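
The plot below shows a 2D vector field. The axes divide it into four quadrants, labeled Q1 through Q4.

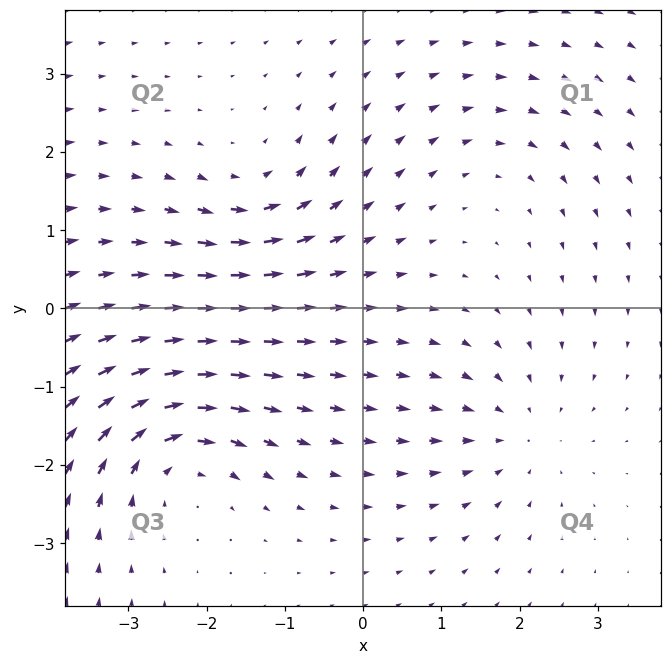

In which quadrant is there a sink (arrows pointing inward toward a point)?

Q4

The sink sits at approximately (2.0, -1.6), which lies in quadrant Q4. The divergence there is about -3, negative as expected for a sink.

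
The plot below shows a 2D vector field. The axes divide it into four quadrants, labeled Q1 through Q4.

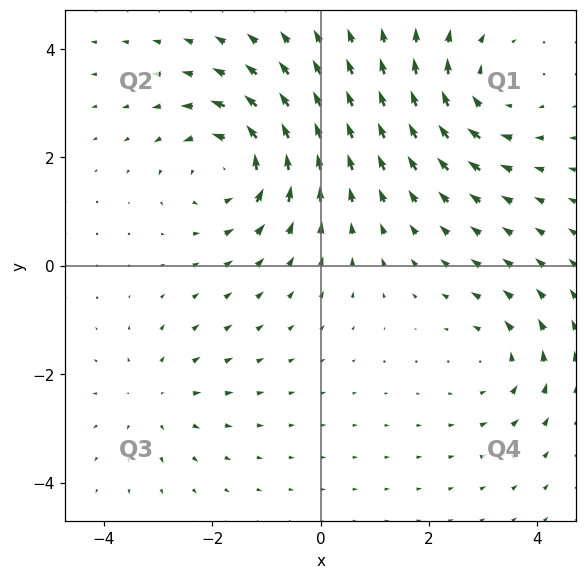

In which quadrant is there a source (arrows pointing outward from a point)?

The source sits at approximately (-3.0, -2.4), which lies in quadrant Q3. The divergence there is about +2, positive as expected for a source.

Q3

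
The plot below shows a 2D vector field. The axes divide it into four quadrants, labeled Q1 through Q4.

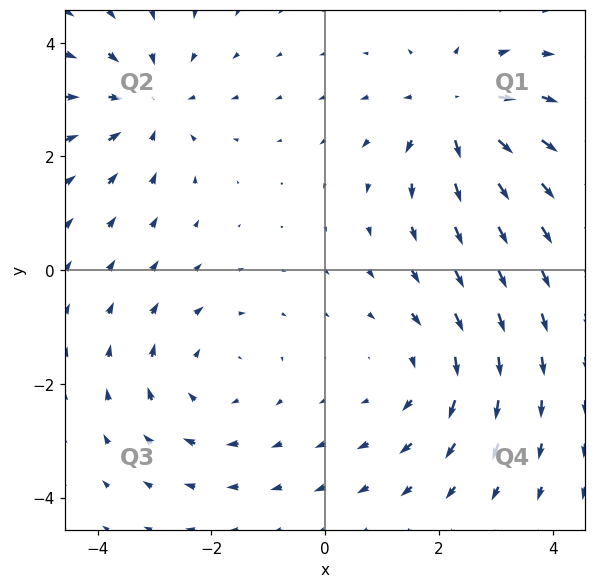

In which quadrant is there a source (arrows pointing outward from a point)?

Q1

The source sits at approximately (2.3, 2.8), which lies in quadrant Q1. The divergence there is about +5, positive as expected for a source.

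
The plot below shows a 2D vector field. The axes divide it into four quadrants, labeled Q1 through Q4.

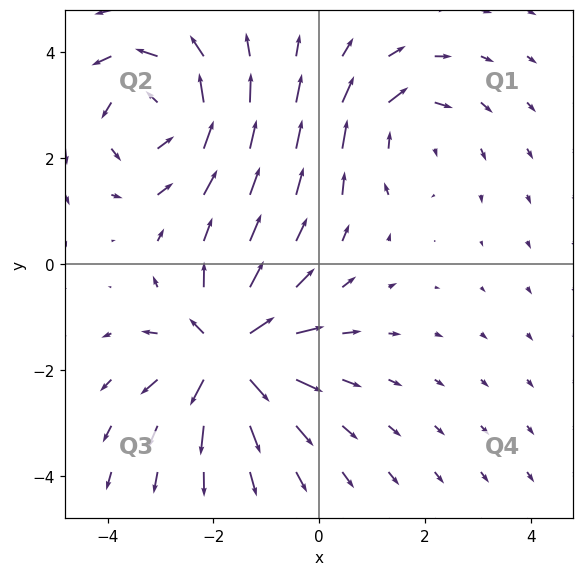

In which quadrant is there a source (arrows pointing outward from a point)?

The source sits at approximately (-1.7, -1.7), which lies in quadrant Q3. The divergence there is about +6, positive as expected for a source.

Q3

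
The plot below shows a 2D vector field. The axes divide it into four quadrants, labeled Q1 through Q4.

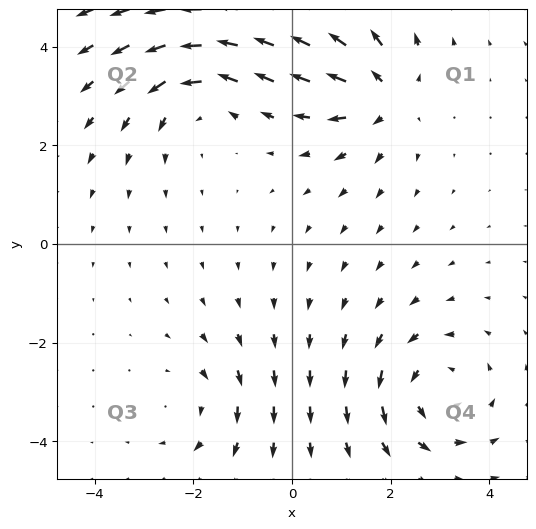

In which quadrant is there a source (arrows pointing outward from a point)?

The source sits at approximately (1.9, 3.0), which lies in quadrant Q1. The divergence there is about +6, positive as expected for a source.

Q1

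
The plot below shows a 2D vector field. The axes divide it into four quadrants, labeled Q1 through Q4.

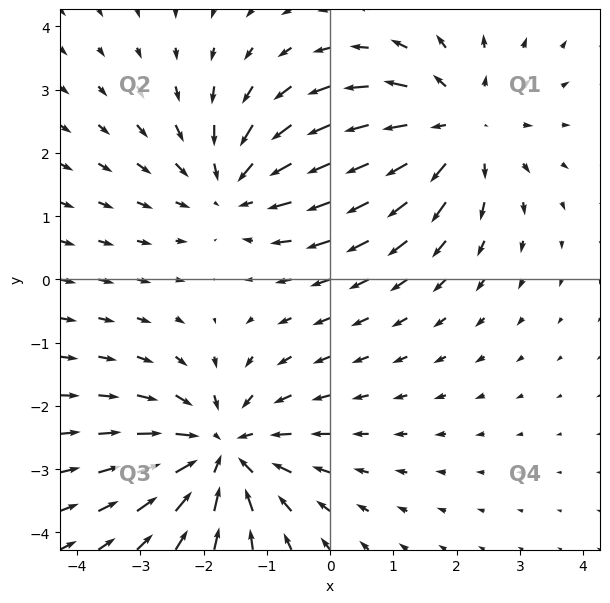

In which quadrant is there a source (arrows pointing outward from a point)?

The source sits at approximately (2.0, 2.4), which lies in quadrant Q1. The divergence there is about +4, positive as expected for a source.

Q1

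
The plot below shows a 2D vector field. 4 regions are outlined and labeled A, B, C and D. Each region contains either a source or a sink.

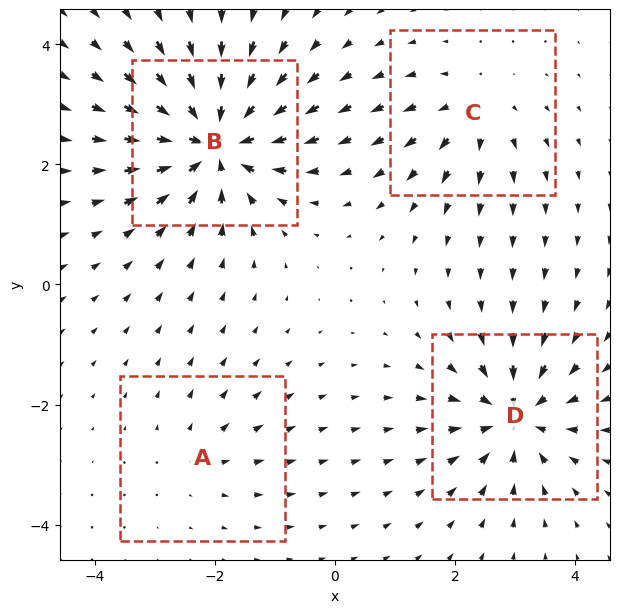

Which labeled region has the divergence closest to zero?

Divergence at each region's feature centre — A: about +2, B: about -8, C: about +4, D: about -6. Region A is closest to zero.

A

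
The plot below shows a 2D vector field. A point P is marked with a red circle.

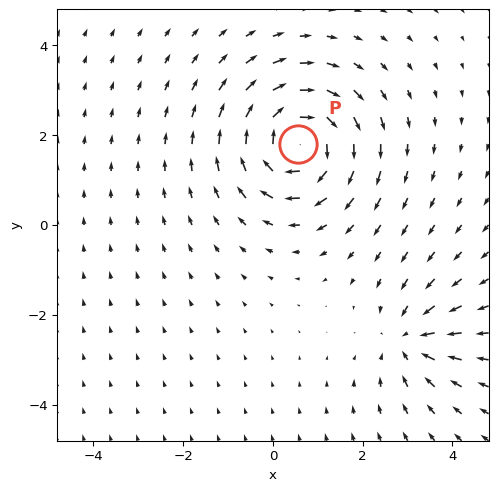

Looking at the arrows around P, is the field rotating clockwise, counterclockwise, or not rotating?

clockwise

Near P at (0.6, 1.8) the arrows circulate clockwise. The curl (z-component) there is about -5; negative curl means clockwise rotation.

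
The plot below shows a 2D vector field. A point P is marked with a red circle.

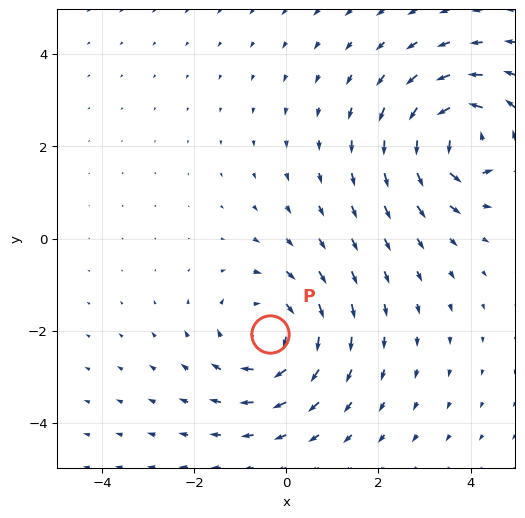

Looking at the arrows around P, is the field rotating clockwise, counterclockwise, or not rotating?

Near P at (-0.3, -2.1) the arrows circulate clockwise. The curl (z-component) there is about -3; negative curl means clockwise rotation.

clockwise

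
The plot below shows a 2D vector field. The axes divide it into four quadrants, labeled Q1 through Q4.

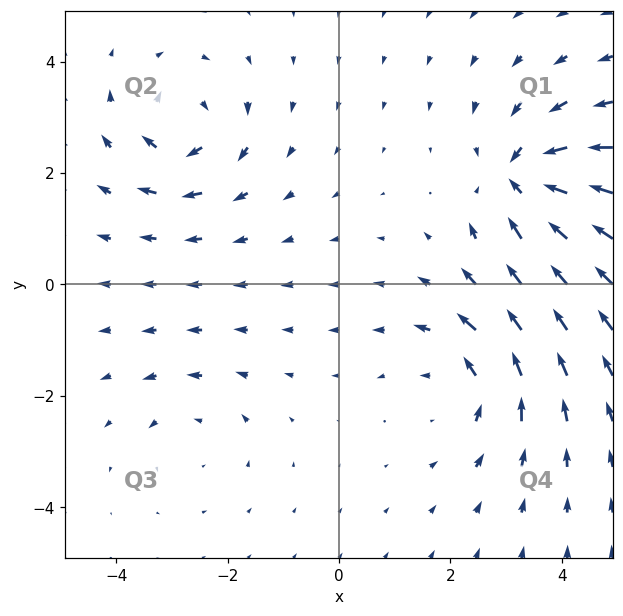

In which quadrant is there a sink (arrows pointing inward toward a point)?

Q1

The sink sits at approximately (3.3, 1.9), which lies in quadrant Q1. The divergence there is about -6, negative as expected for a sink.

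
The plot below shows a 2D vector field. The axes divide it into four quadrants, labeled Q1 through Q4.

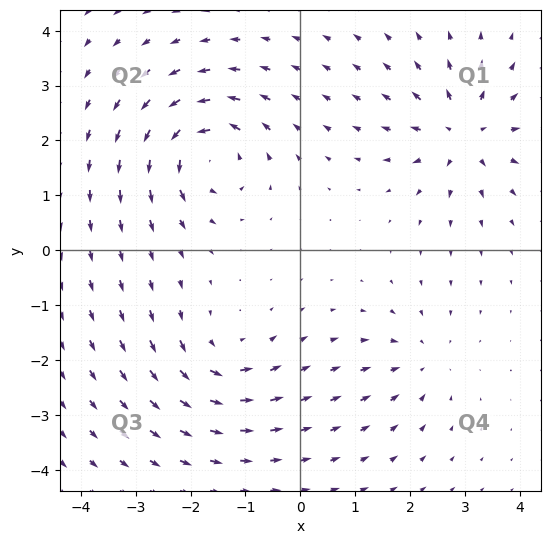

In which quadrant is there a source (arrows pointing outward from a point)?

The source sits at approximately (3.0, 2.1), which lies in quadrant Q1. The divergence there is about +6, positive as expected for a source.

Q1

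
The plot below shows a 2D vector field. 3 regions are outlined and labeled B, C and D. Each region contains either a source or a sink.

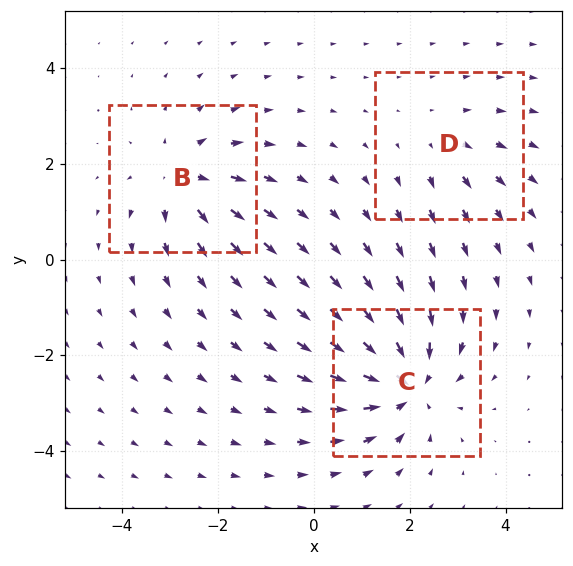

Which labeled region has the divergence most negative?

Divergence at each region's feature centre — B: about +3, C: about -5, D: about +2. Region C is most negative.

C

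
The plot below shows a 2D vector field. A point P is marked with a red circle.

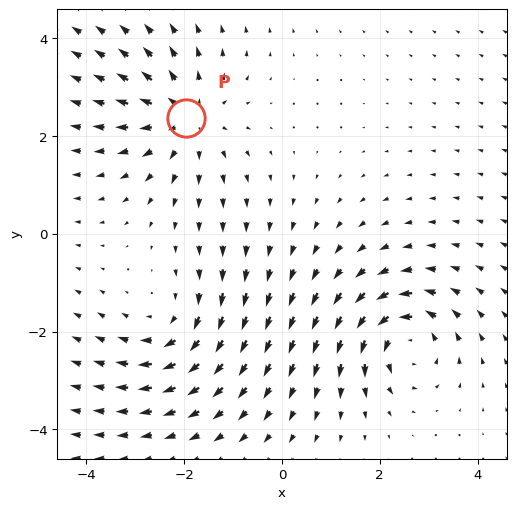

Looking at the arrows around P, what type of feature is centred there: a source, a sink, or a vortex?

source

At P (-2.0, 2.4) the arrows spread outward. Divergence about +3, curl ≈0 — positive divergence with near-zero curl is a source.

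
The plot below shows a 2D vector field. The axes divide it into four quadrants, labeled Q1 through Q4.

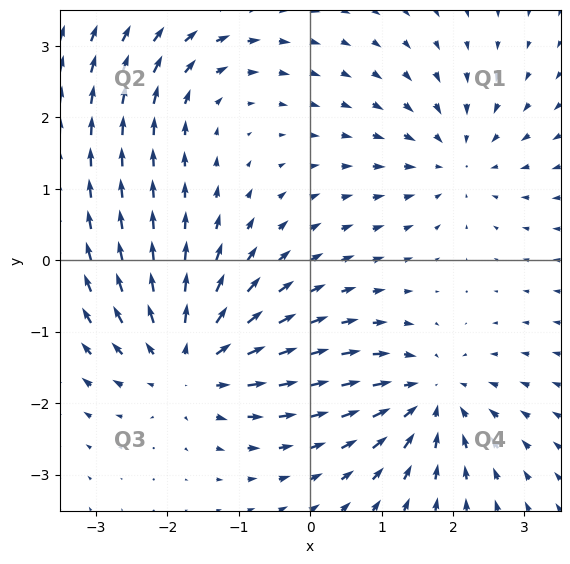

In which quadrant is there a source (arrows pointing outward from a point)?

Q3

The source sits at approximately (-1.7, -1.4), which lies in quadrant Q3. The divergence there is about +5, positive as expected for a source.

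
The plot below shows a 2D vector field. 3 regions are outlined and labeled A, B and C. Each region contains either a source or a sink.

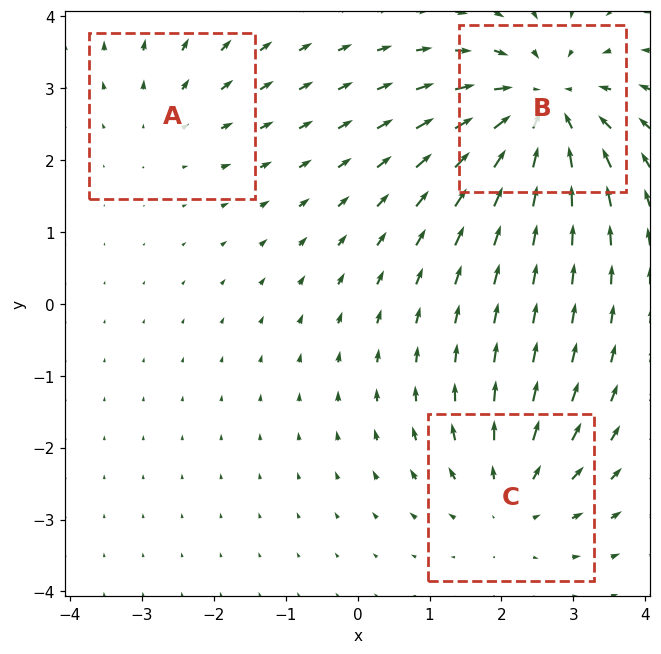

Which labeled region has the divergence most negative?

Divergence at each region's feature centre — A: about +2, B: about -5, C: about +3. Region B is most negative.

B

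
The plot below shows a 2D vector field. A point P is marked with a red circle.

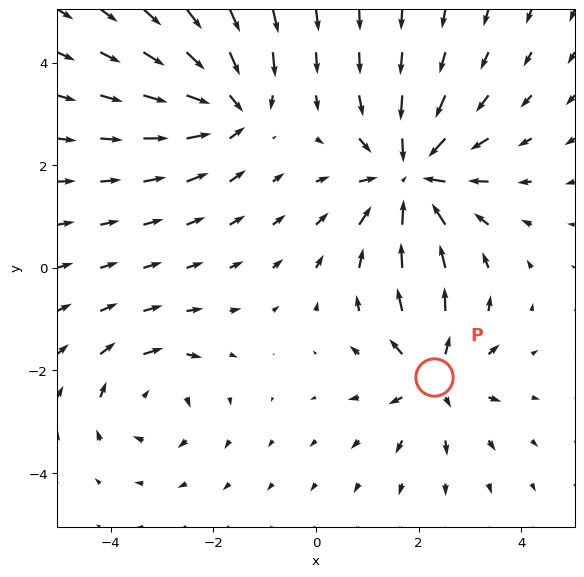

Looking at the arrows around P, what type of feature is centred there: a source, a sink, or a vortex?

source

At P (2.3, -2.1) the arrows spread outward. Divergence about +4, curl ≈0 — positive divergence with near-zero curl is a source.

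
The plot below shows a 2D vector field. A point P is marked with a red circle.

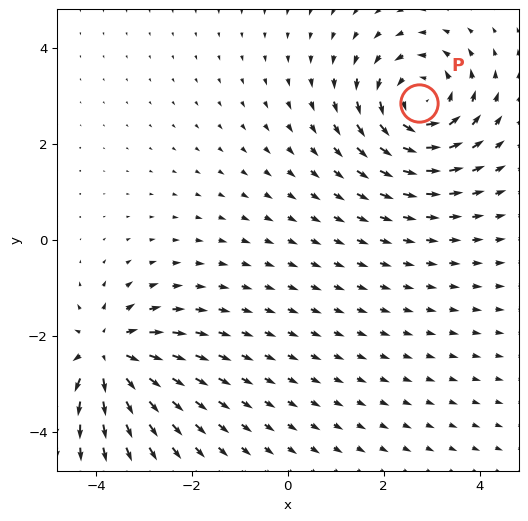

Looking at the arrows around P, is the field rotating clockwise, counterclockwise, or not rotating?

counterclockwise

Near P at (2.7, 2.9) the arrows circulate counterclockwise. The curl (z-component) there is about +3; positive curl means counterclockwise rotation.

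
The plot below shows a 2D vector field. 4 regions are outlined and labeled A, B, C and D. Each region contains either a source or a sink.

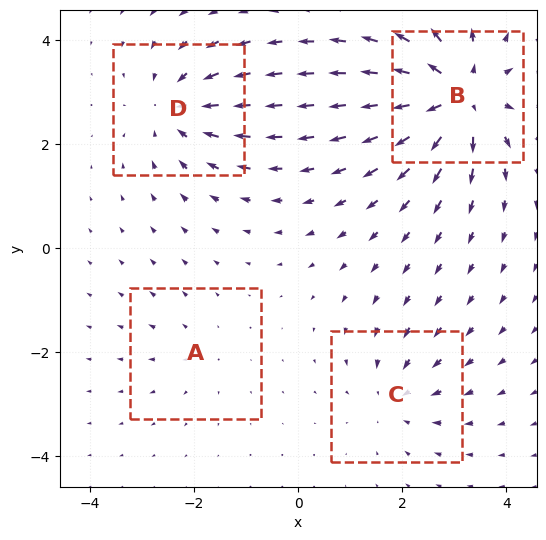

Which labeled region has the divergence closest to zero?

A

Divergence at each region's feature centre — A: about +2, B: about +8, C: about -4, D: about -5. Region A is closest to zero.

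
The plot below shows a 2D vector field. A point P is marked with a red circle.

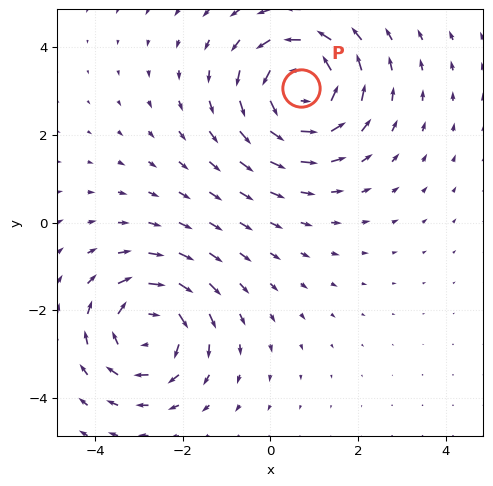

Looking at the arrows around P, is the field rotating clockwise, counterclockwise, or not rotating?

counterclockwise

Near P at (0.7, 3.1) the arrows circulate counterclockwise. The curl (z-component) there is about +4; positive curl means counterclockwise rotation.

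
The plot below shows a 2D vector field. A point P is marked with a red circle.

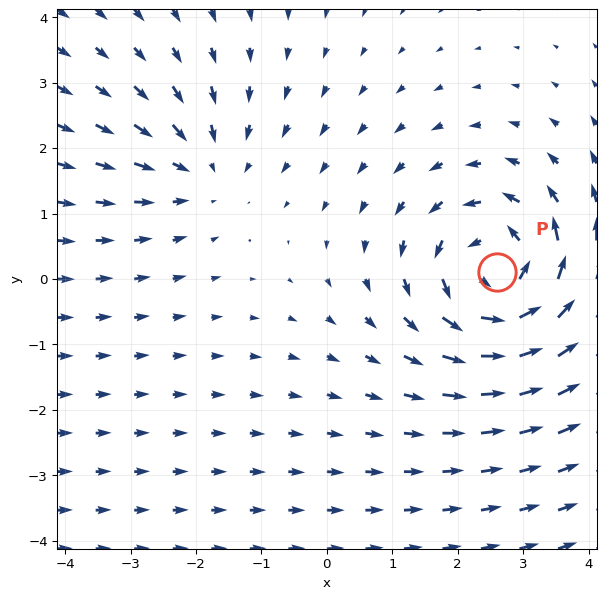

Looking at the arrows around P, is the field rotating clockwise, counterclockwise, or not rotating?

Near P at (2.6, 0.1) the arrows circulate counterclockwise. The curl (z-component) there is about +5; positive curl means counterclockwise rotation.

counterclockwise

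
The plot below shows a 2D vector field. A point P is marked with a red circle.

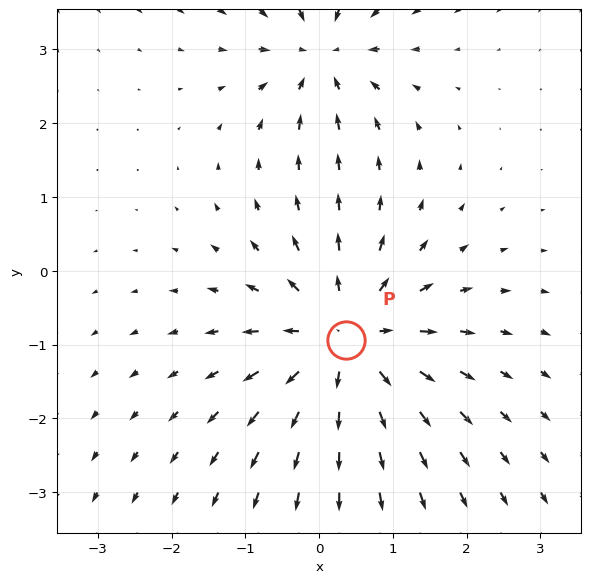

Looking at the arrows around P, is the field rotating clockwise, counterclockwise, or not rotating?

Near P at (0.4, -0.9) the arrows show no circulation. The curl there is ≈0.

not rotating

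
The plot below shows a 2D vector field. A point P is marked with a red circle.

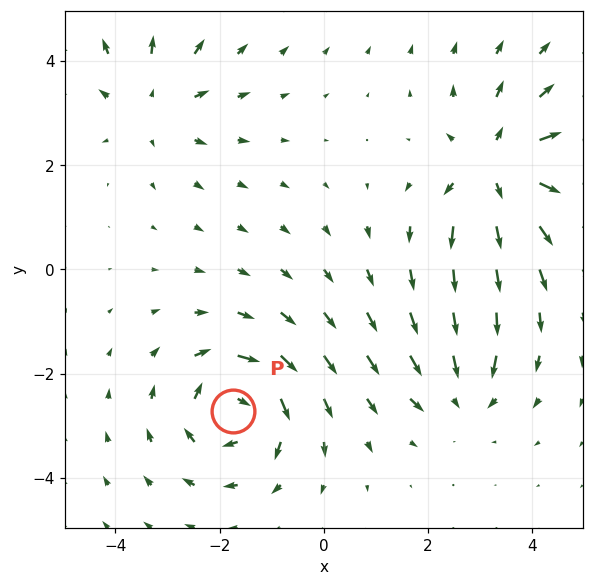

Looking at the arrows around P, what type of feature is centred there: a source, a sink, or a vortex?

At P (-1.7, -2.7) the arrows circulate clockwise. Divergence ≈0, curl about -5 — near-zero divergence with nonzero curl is a vortex.

vortex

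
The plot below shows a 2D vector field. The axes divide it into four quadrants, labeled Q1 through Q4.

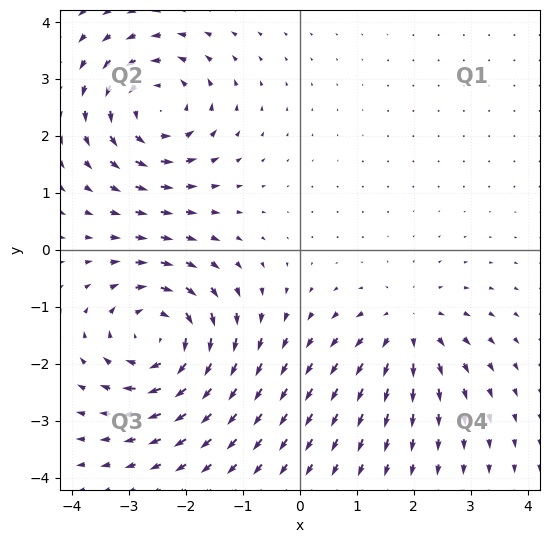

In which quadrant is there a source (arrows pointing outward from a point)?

The source sits at approximately (1.9, -1.4), which lies in quadrant Q4. The divergence there is about +4, positive as expected for a source.

Q4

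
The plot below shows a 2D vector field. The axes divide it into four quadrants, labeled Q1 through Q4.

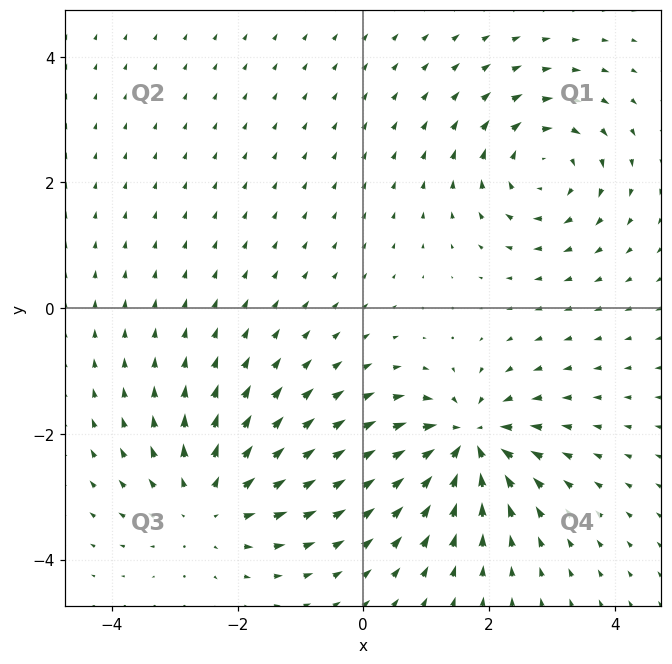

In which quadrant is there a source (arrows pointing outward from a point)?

The source sits at approximately (-2.4, -3.1), which lies in quadrant Q3. The divergence there is about +4, positive as expected for a source.

Q3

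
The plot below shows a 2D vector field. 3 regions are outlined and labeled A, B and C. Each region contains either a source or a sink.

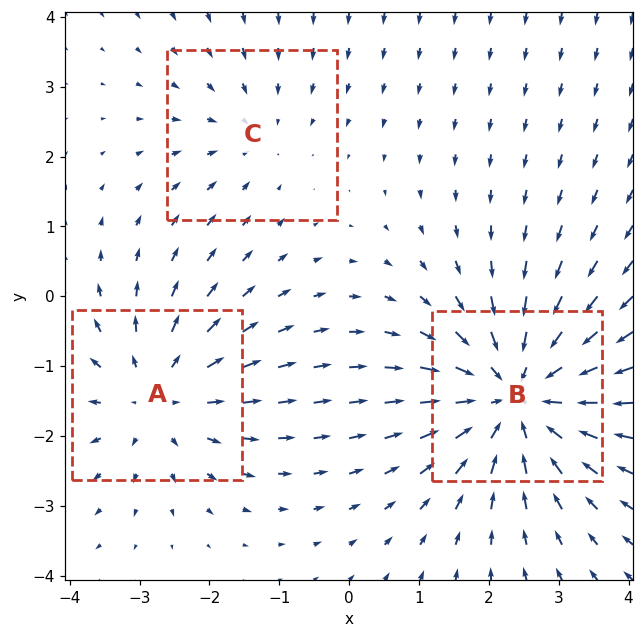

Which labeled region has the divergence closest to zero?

C

Divergence at each region's feature centre — A: about +3, B: about -4, C: about -2. Region C is closest to zero.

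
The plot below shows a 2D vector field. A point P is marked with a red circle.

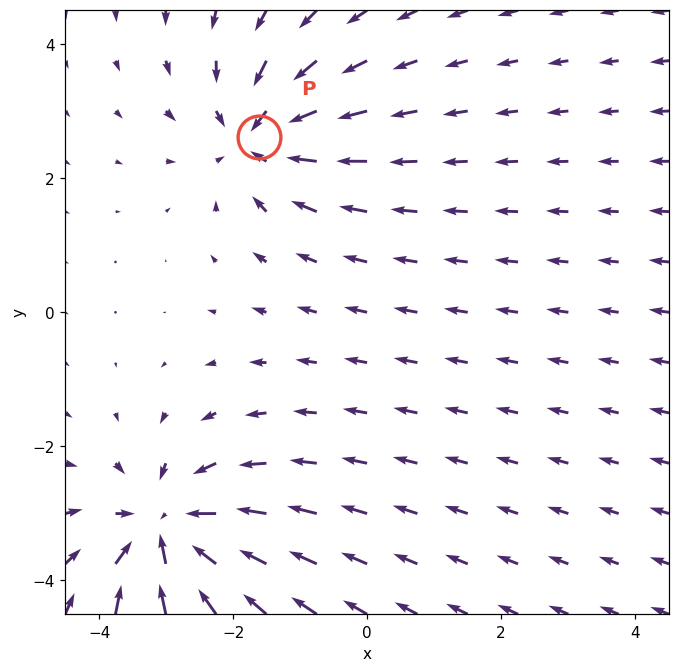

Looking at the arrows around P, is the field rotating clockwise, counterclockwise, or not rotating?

Near P at (-1.6, 2.6) the arrows show no circulation. The curl there is ≈0.

not rotating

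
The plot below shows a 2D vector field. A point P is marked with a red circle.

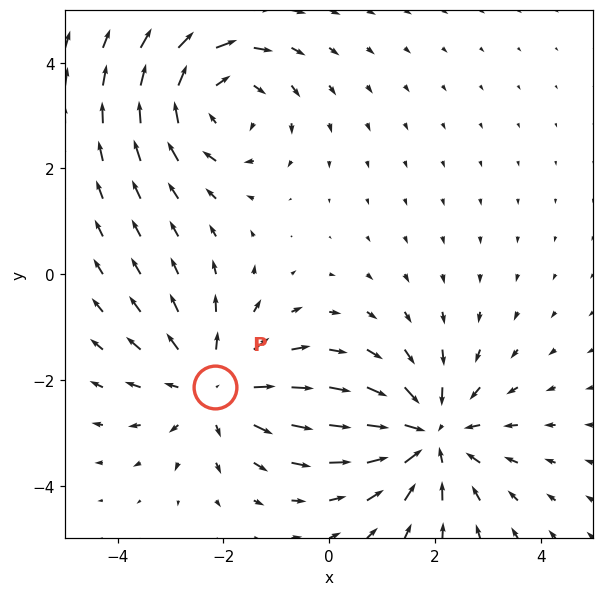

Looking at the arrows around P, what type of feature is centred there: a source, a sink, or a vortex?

source

At P (-2.2, -2.1) the arrows spread outward. Divergence about +4, curl ≈0 — positive divergence with near-zero curl is a source.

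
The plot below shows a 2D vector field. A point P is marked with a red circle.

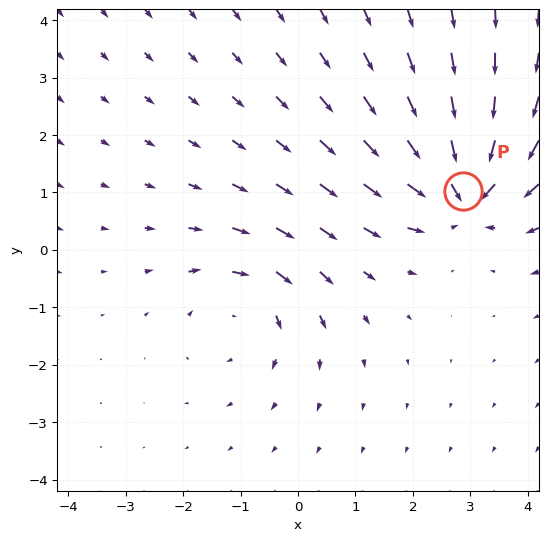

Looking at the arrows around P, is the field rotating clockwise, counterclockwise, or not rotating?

Near P at (2.9, 1.0) the arrows show no circulation. The curl there is ≈0.

not rotating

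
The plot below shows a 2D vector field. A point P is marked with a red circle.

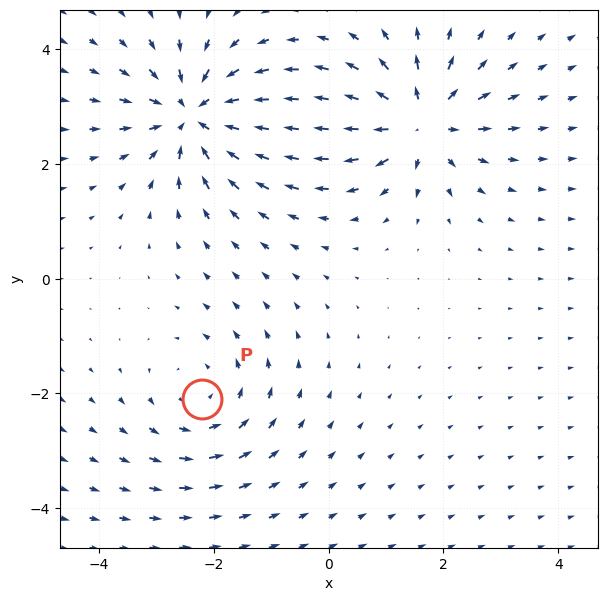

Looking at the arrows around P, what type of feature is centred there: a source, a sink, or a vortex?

vortex

At P (-2.2, -2.1) the arrows circulate counterclockwise. Divergence ≈0, curl about +3 — near-zero divergence with nonzero curl is a vortex.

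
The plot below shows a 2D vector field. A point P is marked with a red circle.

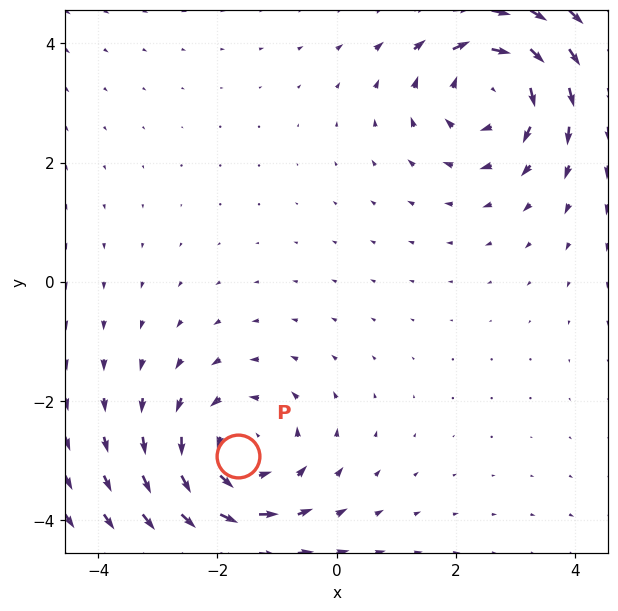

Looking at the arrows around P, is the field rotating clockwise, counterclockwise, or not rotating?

Near P at (-1.6, -2.9) the arrows circulate counterclockwise. The curl (z-component) there is about +3; positive curl means counterclockwise rotation.

counterclockwise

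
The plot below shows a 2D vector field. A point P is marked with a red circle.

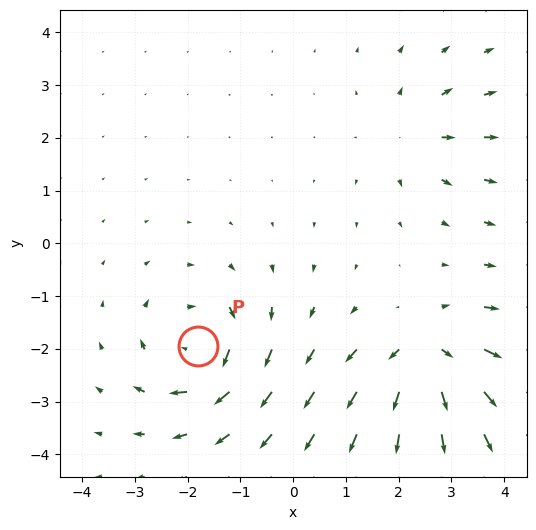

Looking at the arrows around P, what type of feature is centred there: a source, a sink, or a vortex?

At P (-1.8, -1.9) the arrows circulate clockwise. Divergence ≈0, curl about -5 — near-zero divergence with nonzero curl is a vortex.

vortex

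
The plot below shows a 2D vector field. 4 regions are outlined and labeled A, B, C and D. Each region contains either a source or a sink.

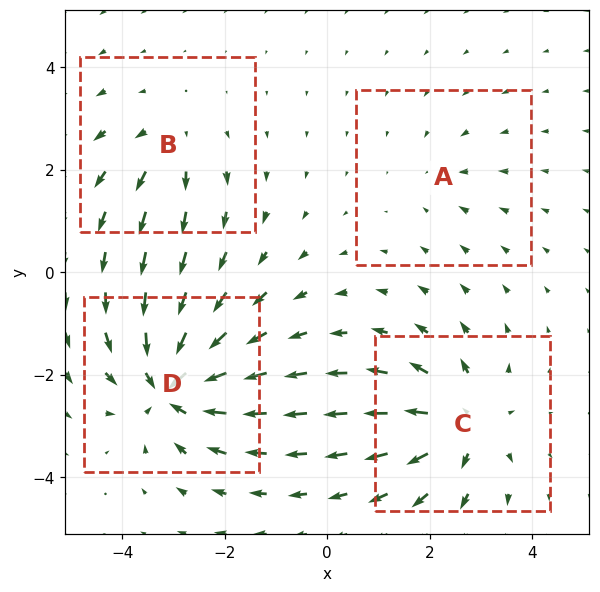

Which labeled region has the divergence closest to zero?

Divergence at each region's feature centre — A: about -2, B: about +3, C: about +6, D: about -7. Region A is closest to zero.

A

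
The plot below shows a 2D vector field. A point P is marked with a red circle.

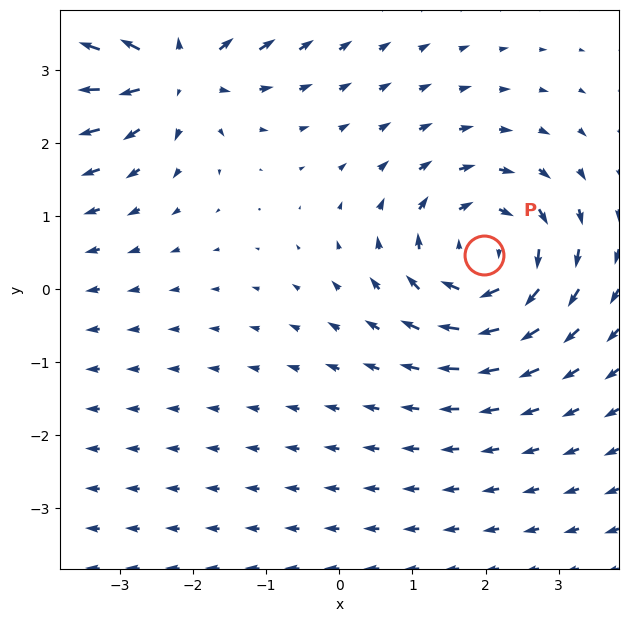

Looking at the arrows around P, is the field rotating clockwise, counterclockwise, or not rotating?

Near P at (2.0, 0.5) the arrows circulate clockwise. The curl (z-component) there is about -4; negative curl means clockwise rotation.

clockwise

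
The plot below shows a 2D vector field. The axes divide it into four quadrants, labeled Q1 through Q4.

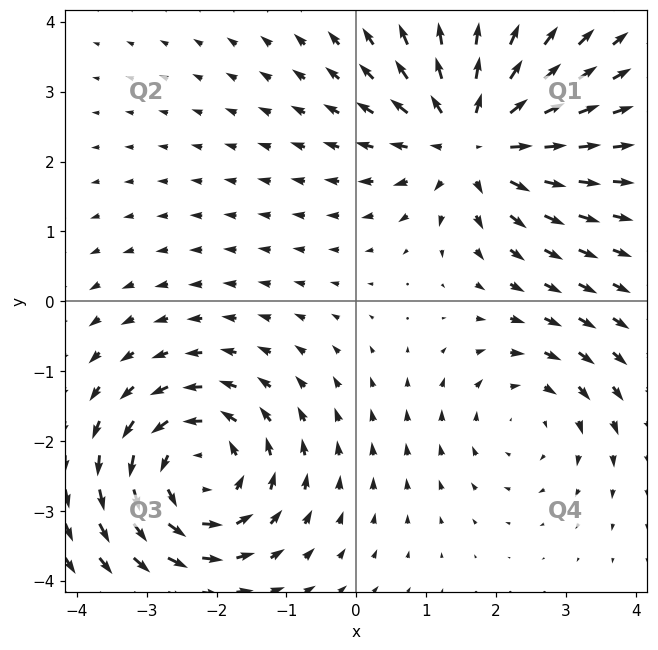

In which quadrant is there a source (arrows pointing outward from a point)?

The source sits at approximately (1.7, 2.3), which lies in quadrant Q1. The divergence there is about +4, positive as expected for a source.

Q1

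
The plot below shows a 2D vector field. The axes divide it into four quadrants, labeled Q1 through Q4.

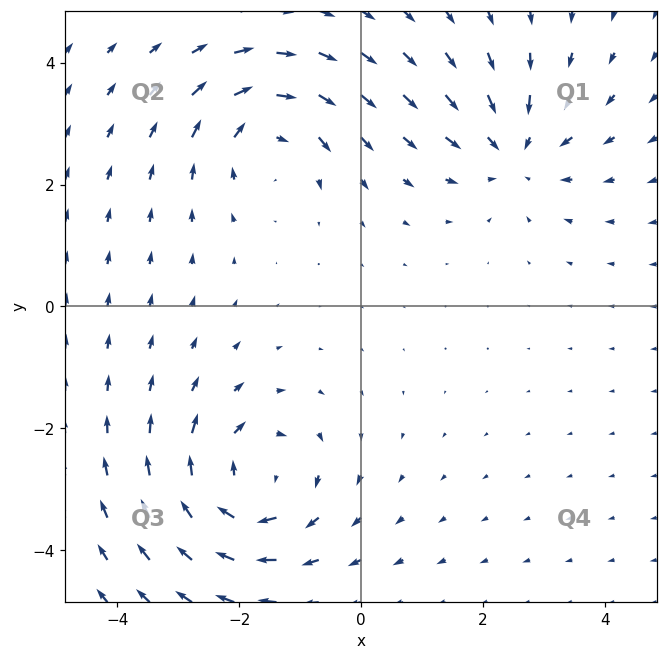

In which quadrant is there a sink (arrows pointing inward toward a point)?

The sink sits at approximately (2.5, 2.5), which lies in quadrant Q1. The divergence there is about -3, negative as expected for a sink.

Q1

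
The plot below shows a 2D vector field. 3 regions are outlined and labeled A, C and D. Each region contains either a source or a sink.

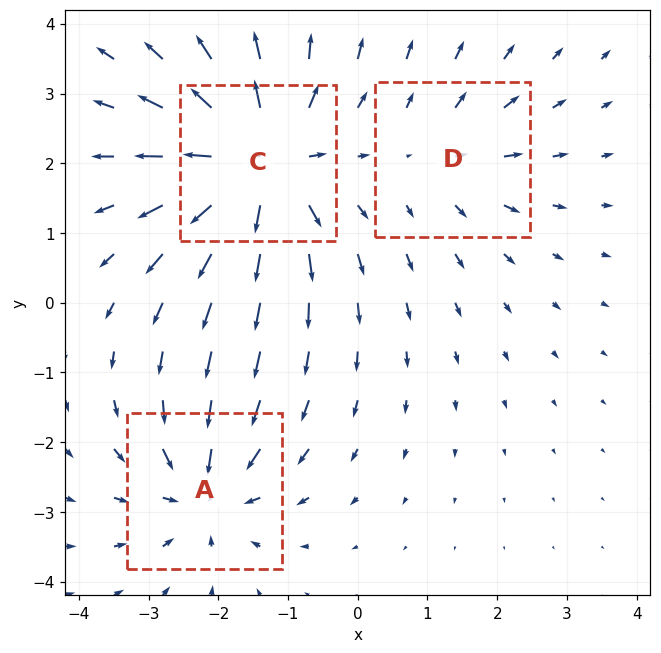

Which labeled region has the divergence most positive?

C

Divergence at each region's feature centre — A: about -4, C: about +6, D: about +2. Region C is most positive.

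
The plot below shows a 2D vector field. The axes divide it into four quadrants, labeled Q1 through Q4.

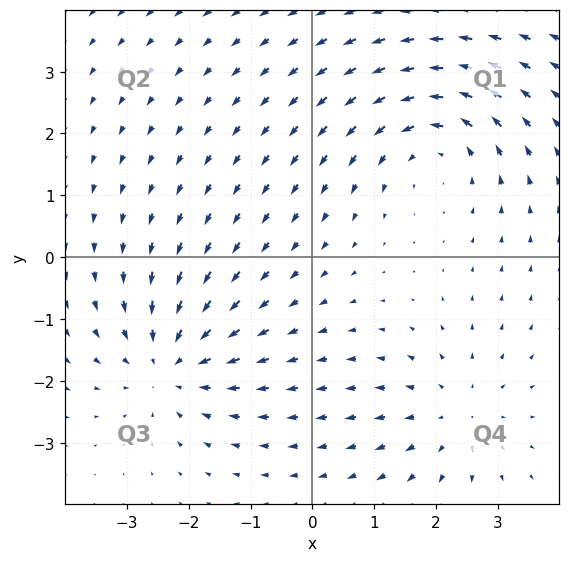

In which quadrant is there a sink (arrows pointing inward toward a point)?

The sink sits at approximately (-2.3, -1.7), which lies in quadrant Q3. The divergence there is about -4, negative as expected for a sink.

Q3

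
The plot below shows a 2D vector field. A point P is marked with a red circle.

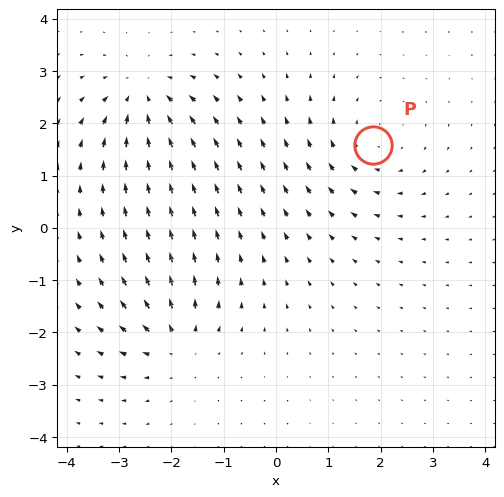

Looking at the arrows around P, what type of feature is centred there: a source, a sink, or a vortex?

vortex

At P (1.8, 1.6) the arrows circulate clockwise. Divergence ≈0, curl about -4 — near-zero divergence with nonzero curl is a vortex.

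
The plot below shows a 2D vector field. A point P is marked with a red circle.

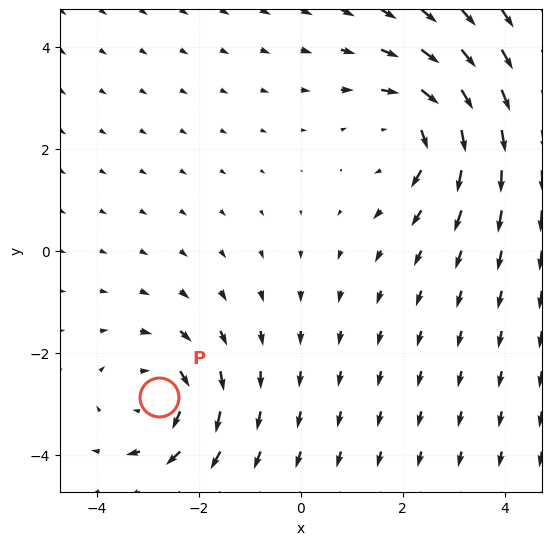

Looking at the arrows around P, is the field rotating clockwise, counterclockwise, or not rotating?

clockwise

Near P at (-2.8, -2.9) the arrows circulate clockwise. The curl (z-component) there is about -3; negative curl means clockwise rotation.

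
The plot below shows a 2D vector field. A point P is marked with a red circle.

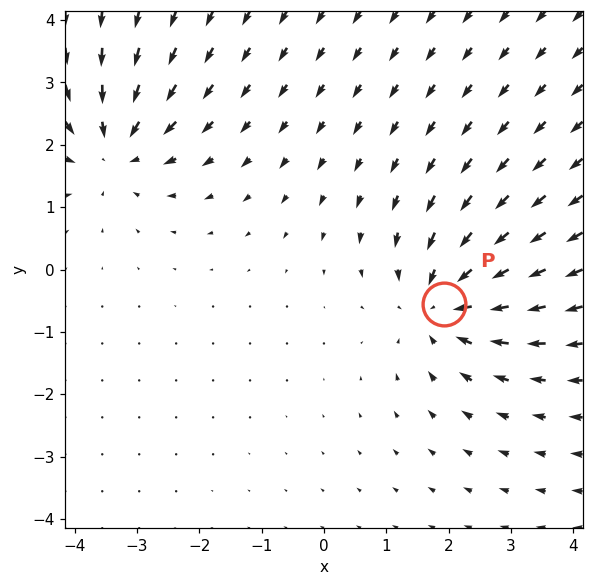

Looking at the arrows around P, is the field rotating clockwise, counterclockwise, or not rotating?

not rotating

Near P at (1.9, -0.5) the arrows show no circulation. The curl there is ≈0.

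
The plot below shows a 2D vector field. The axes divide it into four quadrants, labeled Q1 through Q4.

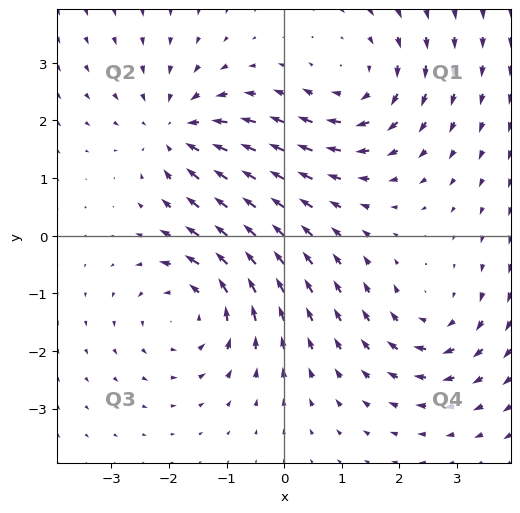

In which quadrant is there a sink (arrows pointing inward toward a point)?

Q2

The sink sits at approximately (-1.8, 1.8), which lies in quadrant Q2. The divergence there is about -4, negative as expected for a sink.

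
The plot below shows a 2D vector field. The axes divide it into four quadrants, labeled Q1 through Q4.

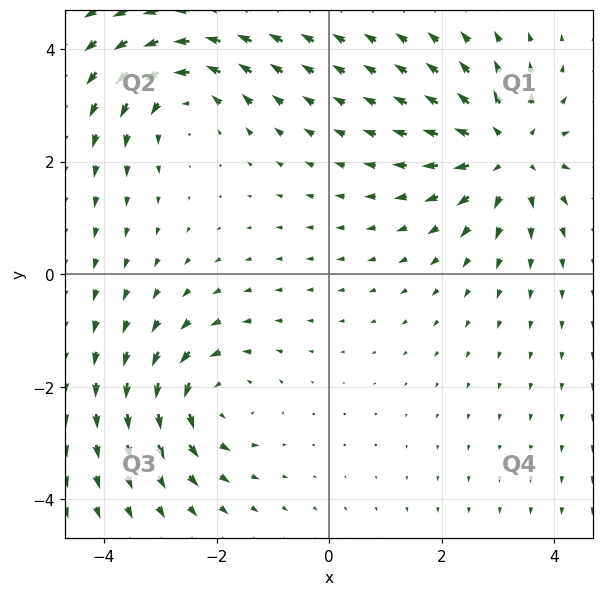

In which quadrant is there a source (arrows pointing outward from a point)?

The source sits at approximately (3.2, 2.2), which lies in quadrant Q1. The divergence there is about +5, positive as expected for a source.

Q1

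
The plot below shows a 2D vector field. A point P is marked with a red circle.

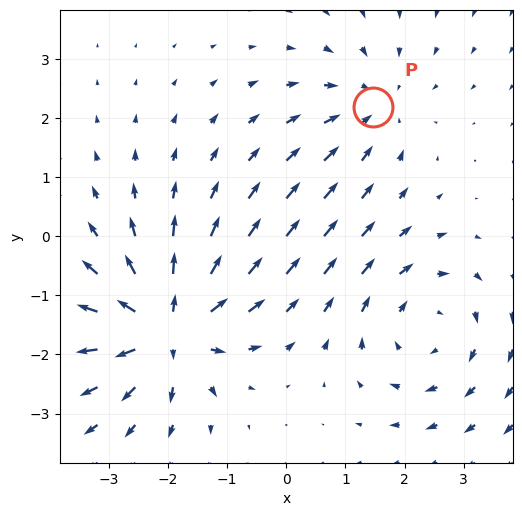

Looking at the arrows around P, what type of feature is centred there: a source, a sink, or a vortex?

At P (1.5, 2.2) the arrows converge inward. Divergence about -3, curl ≈0 — negative divergence with near-zero curl is a sink.

sink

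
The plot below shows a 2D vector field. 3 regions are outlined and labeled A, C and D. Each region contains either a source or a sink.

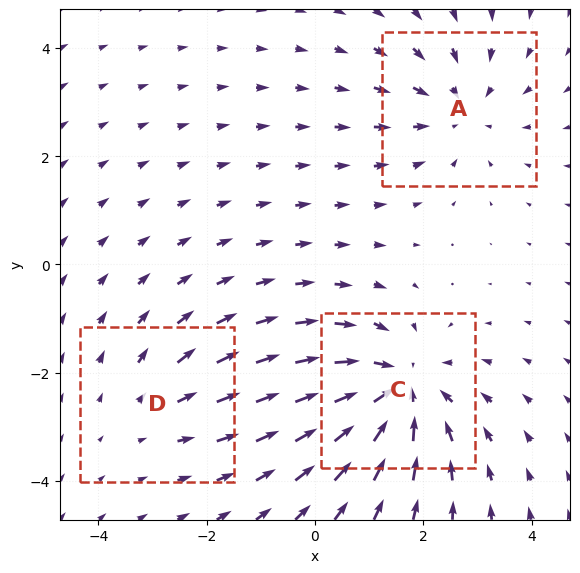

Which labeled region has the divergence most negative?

Divergence at each region's feature centre — A: about -3, C: about -4, D: about +2. Region C is most negative.

C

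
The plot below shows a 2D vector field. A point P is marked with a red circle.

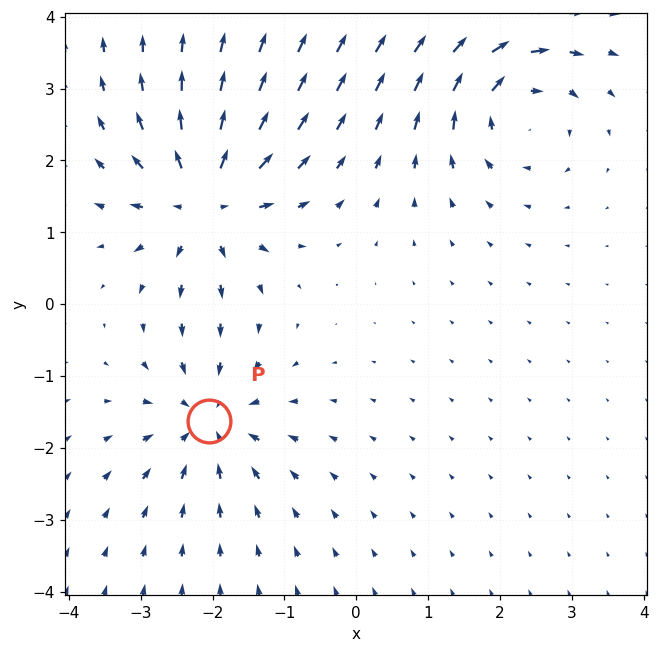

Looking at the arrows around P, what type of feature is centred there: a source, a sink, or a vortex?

At P (-2.1, -1.6) the arrows converge inward. Divergence about -5, curl ≈0 — negative divergence with near-zero curl is a sink.

sink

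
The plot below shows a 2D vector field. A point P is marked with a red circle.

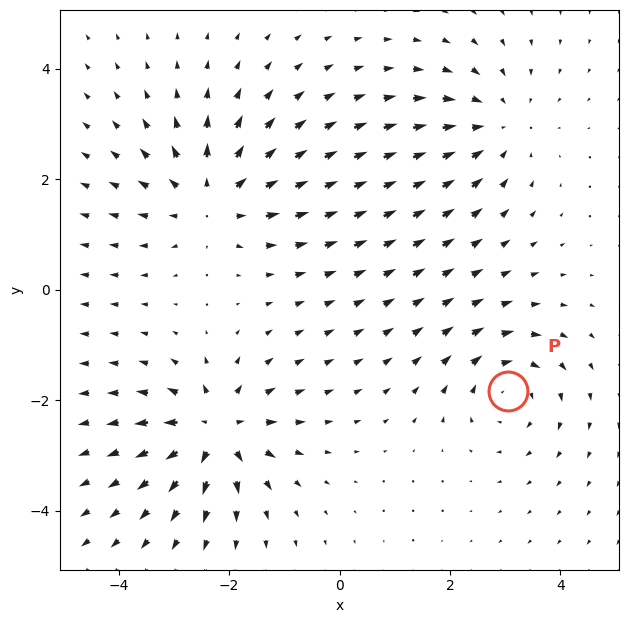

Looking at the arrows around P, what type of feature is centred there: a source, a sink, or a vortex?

vortex

At P (3.1, -1.8) the arrows circulate clockwise. Divergence ≈0, curl about -3 — near-zero divergence with nonzero curl is a vortex.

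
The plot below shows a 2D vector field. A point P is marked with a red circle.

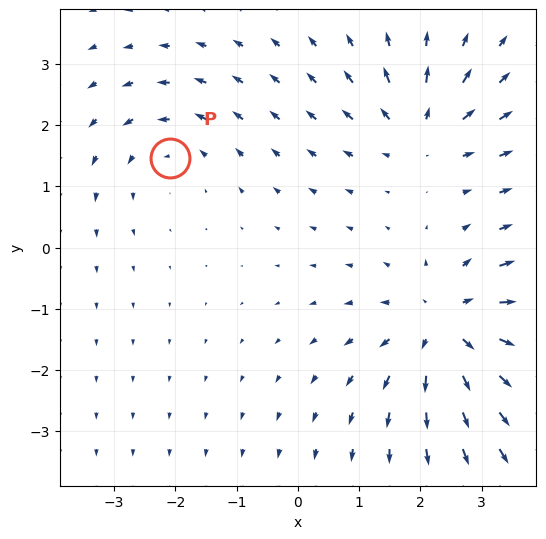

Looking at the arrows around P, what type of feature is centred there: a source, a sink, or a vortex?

At P (-2.1, 1.5) the arrows circulate counterclockwise. Divergence ≈0, curl about +2 — near-zero divergence with nonzero curl is a vortex.

vortex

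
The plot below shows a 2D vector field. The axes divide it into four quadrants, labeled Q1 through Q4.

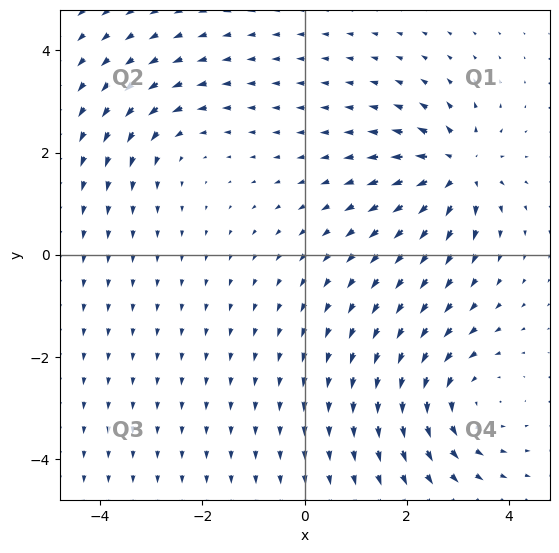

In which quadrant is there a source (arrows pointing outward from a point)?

The source sits at approximately (3.0, 1.7), which lies in quadrant Q1. The divergence there is about +5, positive as expected for a source.

Q1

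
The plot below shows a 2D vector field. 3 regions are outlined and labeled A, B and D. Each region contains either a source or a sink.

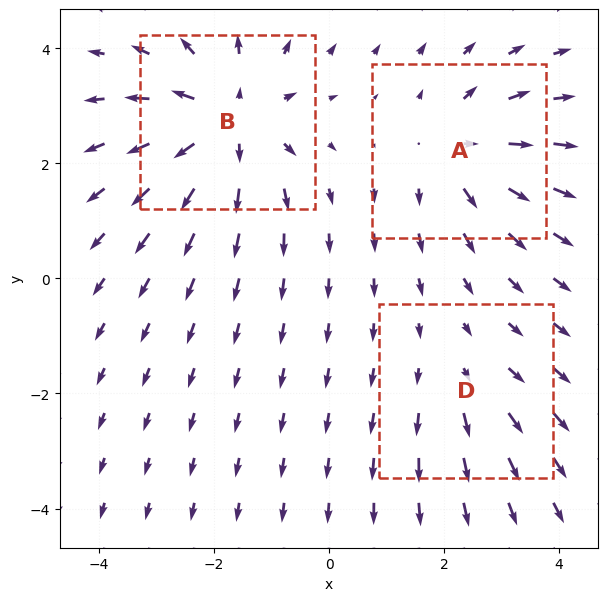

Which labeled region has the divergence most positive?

Divergence at each region's feature centre — A: about +3, B: about +5, D: about +2. Region B is most positive.

B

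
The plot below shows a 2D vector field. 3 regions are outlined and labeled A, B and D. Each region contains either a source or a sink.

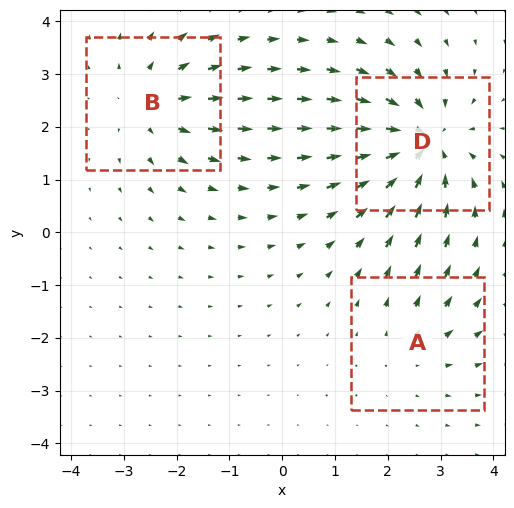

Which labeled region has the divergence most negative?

Divergence at each region's feature centre — A: about +2, B: about +3, D: about -5. Region D is most negative.

D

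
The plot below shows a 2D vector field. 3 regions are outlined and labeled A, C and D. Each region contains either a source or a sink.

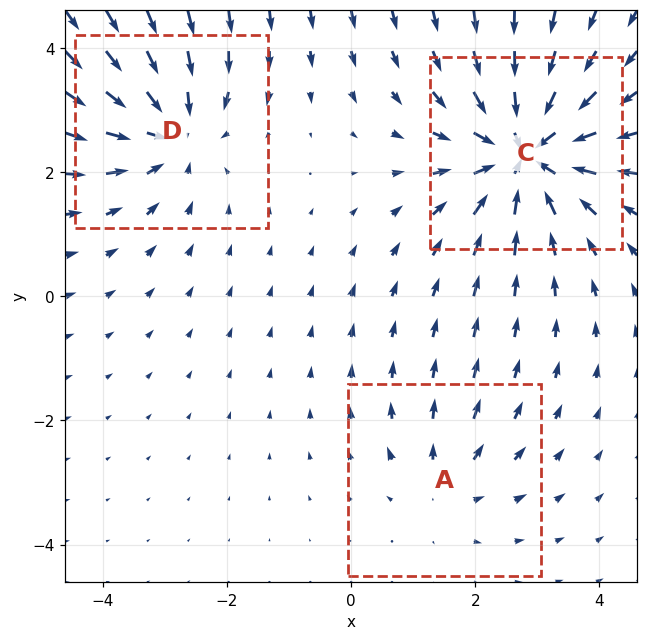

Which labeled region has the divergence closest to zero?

A

Divergence at each region's feature centre — A: about +2, C: about -5, D: about -3. Region A is closest to zero.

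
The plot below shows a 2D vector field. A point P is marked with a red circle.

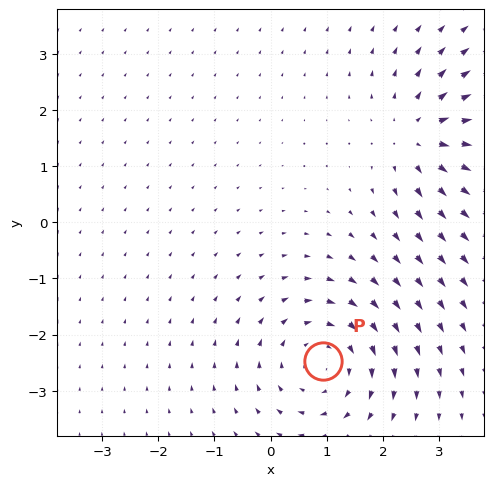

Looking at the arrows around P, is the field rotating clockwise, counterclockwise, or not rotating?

clockwise

Near P at (0.9, -2.5) the arrows circulate clockwise. The curl (z-component) there is about -3; negative curl means clockwise rotation.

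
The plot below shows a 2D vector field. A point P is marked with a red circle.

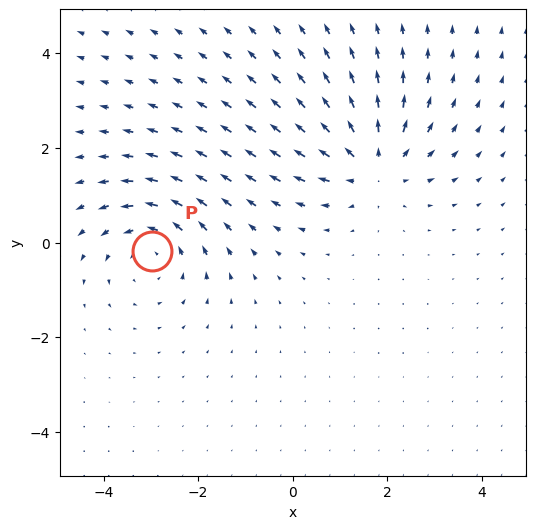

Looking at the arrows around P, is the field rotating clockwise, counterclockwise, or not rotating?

counterclockwise

Near P at (-3.0, -0.2) the arrows circulate counterclockwise. The curl (z-component) there is about +4; positive curl means counterclockwise rotation.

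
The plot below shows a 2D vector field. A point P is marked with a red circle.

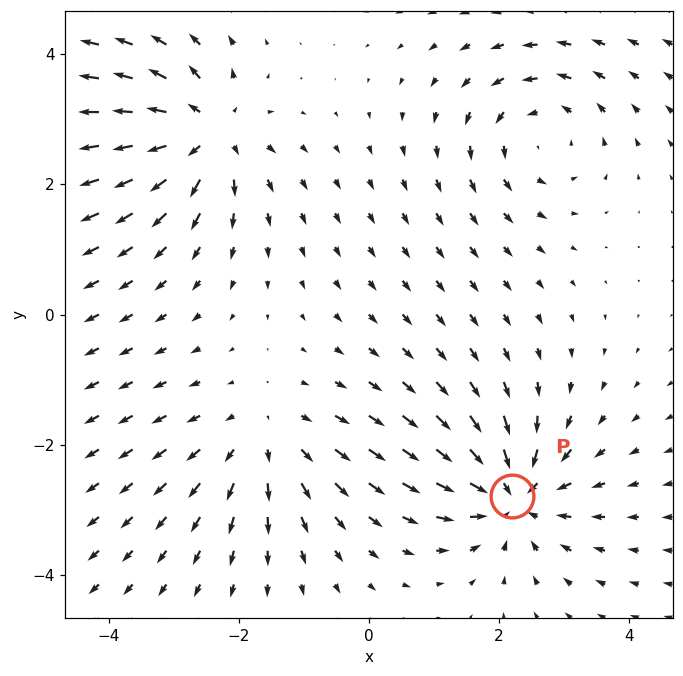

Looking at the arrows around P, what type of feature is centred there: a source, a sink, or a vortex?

sink

At P (2.2, -2.8) the arrows converge inward. Divergence about -5, curl ≈0 — negative divergence with near-zero curl is a sink.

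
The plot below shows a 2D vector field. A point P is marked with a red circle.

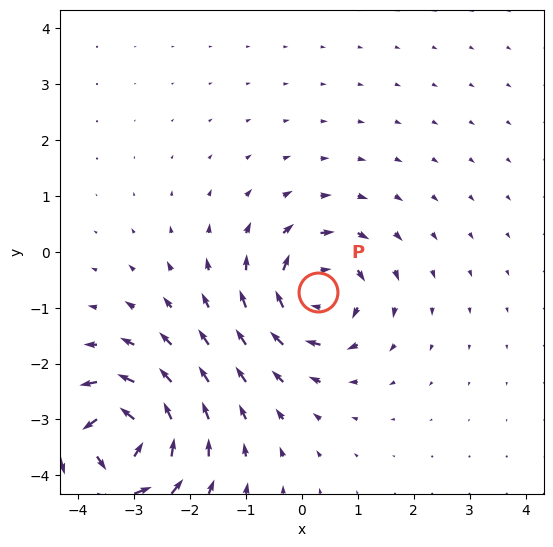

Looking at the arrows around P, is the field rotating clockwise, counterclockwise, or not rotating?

Near P at (0.3, -0.7) the arrows circulate clockwise. The curl (z-component) there is about -5; negative curl means clockwise rotation.

clockwise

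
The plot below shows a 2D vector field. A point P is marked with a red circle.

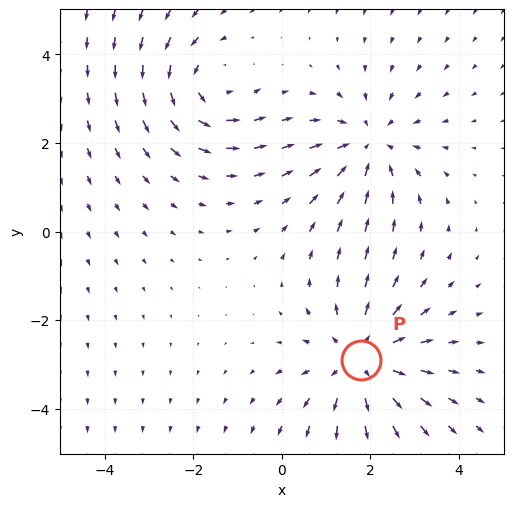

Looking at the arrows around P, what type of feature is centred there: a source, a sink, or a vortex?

At P (1.8, -2.9) the arrows spread outward. Divergence about +4, curl ≈0 — positive divergence with near-zero curl is a source.

source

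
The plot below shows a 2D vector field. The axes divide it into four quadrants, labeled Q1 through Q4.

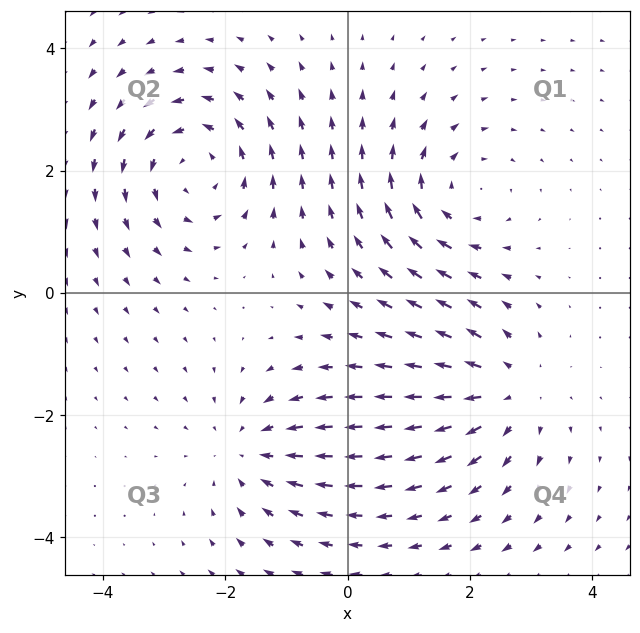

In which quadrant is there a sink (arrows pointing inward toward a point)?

The sink sits at approximately (-1.6, -2.6), which lies in quadrant Q3. The divergence there is about -3, negative as expected for a sink.

Q3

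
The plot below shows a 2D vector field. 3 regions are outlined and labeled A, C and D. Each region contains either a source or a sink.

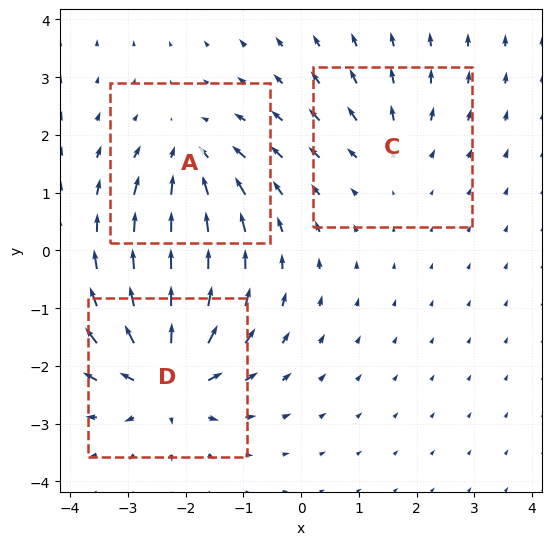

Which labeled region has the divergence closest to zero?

C

Divergence at each region's feature centre — A: about -4, C: about +2, D: about +6. Region C is closest to zero.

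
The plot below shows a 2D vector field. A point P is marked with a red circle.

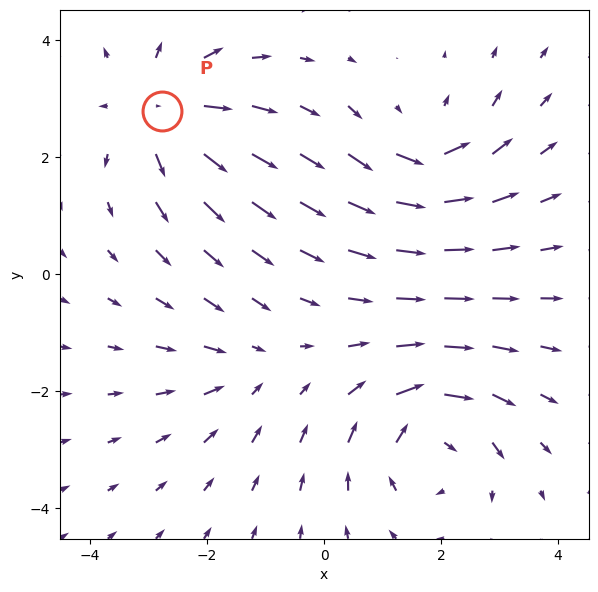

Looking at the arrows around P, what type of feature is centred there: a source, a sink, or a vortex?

source

At P (-2.8, 2.8) the arrows spread outward. Divergence about +5, curl ≈0 — positive divergence with near-zero curl is a source.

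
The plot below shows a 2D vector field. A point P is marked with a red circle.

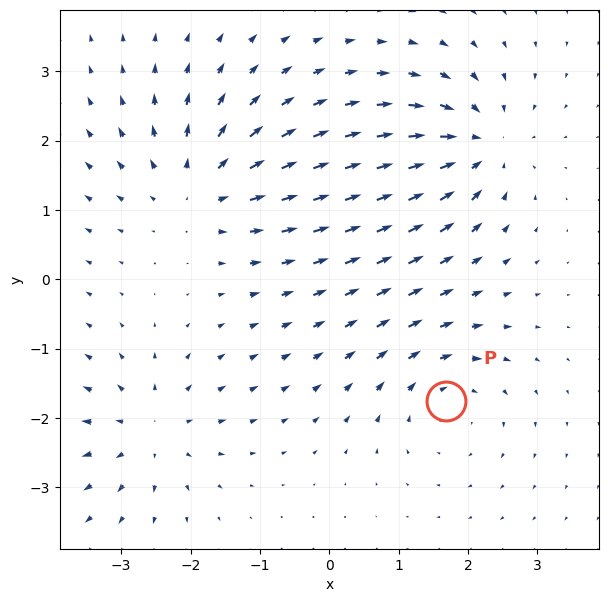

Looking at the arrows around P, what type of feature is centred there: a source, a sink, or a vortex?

At P (1.7, -1.8) the arrows circulate clockwise. Divergence ≈0, curl about -4 — near-zero divergence with nonzero curl is a vortex.

vortex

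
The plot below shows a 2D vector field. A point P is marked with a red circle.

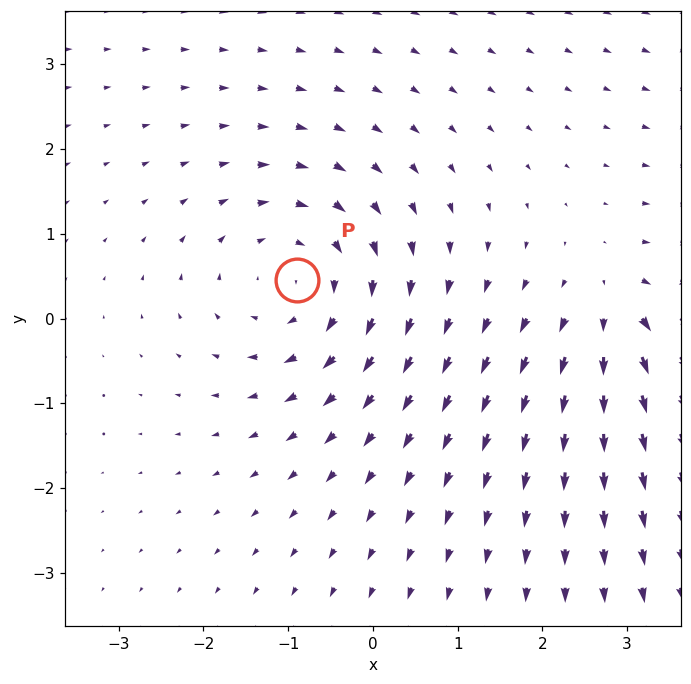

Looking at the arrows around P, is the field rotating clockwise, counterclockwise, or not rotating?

Near P at (-0.9, 0.5) the arrows circulate clockwise. The curl (z-component) there is about -4; negative curl means clockwise rotation.

clockwise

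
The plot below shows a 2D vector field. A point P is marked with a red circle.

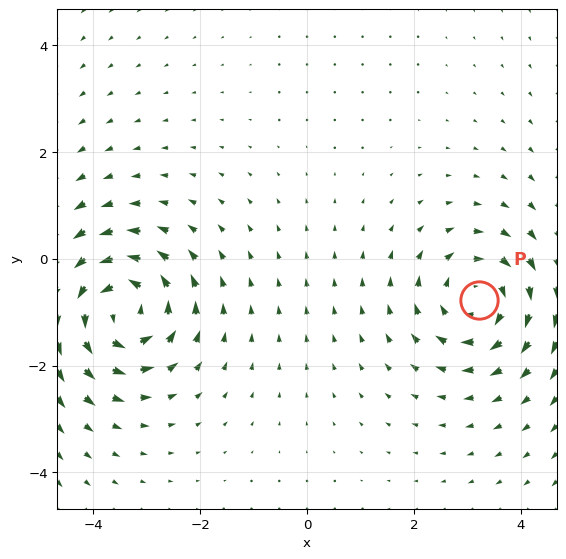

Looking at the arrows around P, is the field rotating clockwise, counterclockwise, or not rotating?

Near P at (3.2, -0.8) the arrows circulate clockwise. The curl (z-component) there is about -4; negative curl means clockwise rotation.

clockwise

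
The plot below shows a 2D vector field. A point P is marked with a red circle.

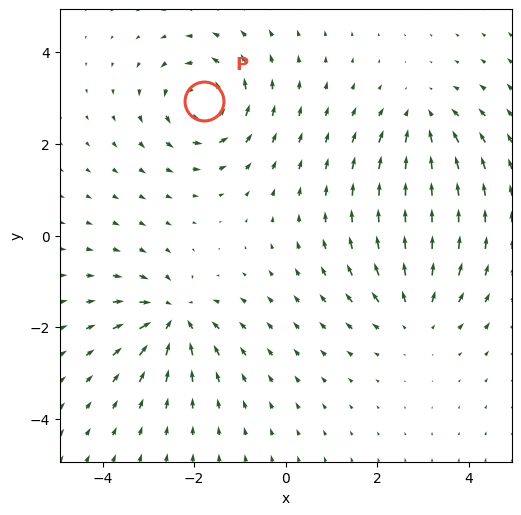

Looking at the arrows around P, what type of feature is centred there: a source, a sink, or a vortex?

vortex

At P (-1.8, 2.9) the arrows circulate counterclockwise. Divergence ≈0, curl about +5 — near-zero divergence with nonzero curl is a vortex.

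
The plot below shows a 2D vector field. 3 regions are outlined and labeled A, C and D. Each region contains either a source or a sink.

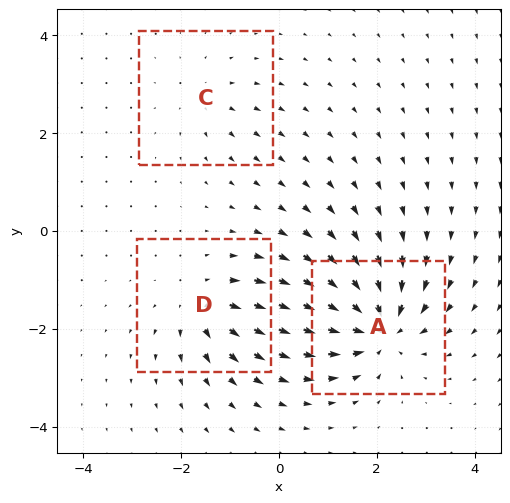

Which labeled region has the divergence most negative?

A

Divergence at each region's feature centre — A: about -6, C: about +2, D: about +4. Region A is most negative.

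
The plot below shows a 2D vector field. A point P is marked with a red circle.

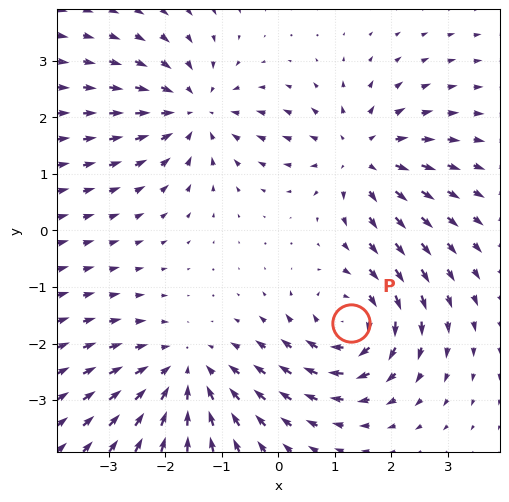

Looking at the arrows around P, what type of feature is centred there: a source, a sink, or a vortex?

vortex

At P (1.3, -1.6) the arrows circulate clockwise. Divergence ≈0, curl about -5 — near-zero divergence with nonzero curl is a vortex.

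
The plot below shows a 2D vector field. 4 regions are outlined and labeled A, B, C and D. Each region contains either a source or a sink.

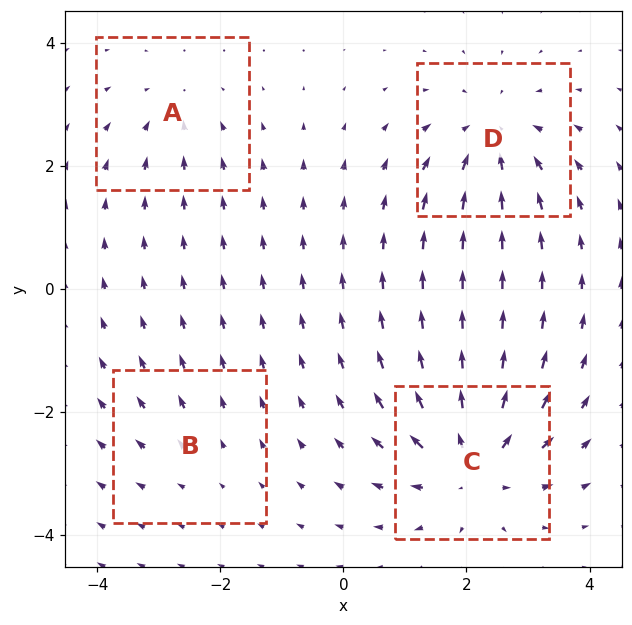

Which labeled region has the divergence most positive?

Divergence at each region's feature centre — A: about -3, B: about +2, C: about +6, D: about -5. Region C is most positive.

C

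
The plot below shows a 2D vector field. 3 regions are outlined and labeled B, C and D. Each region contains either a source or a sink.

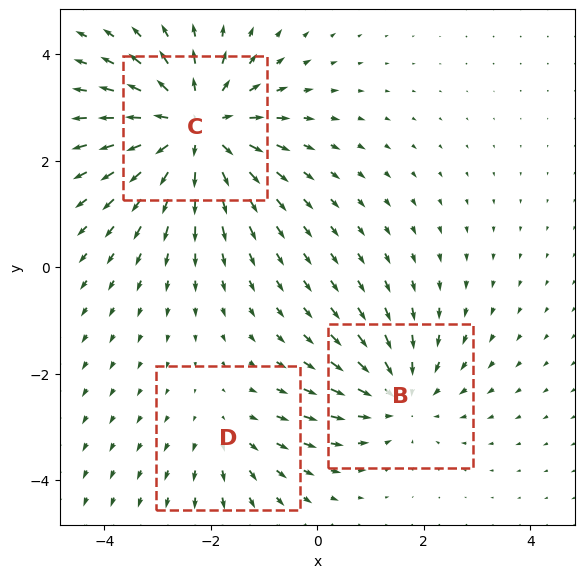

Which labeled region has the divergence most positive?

Divergence at each region's feature centre — B: about -3, C: about +4, D: about +2. Region C is most positive.

C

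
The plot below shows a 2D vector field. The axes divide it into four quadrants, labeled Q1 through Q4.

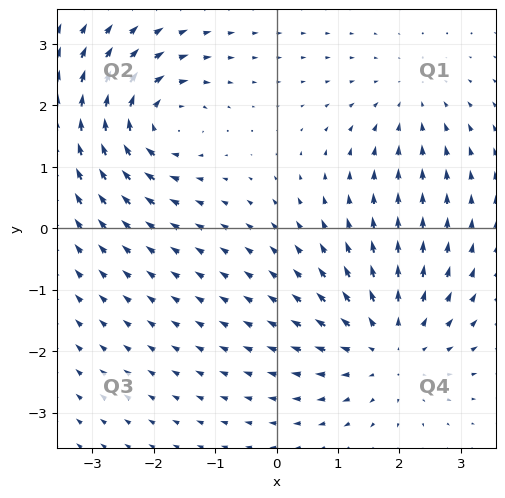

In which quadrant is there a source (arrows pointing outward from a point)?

Q4

The source sits at approximately (1.8, -1.9), which lies in quadrant Q4. The divergence there is about +4, positive as expected for a source.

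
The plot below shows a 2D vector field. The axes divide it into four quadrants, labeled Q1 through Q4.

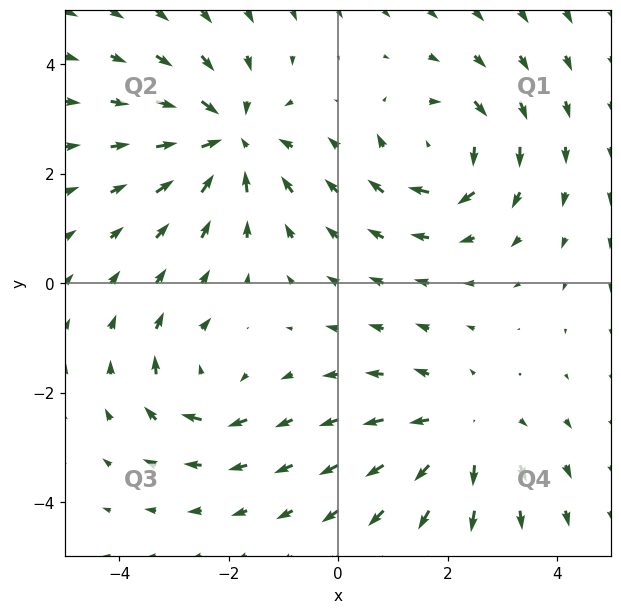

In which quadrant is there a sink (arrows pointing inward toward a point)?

Q2

The sink sits at approximately (-2.0, 2.6), which lies in quadrant Q2. The divergence there is about -5, negative as expected for a sink.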